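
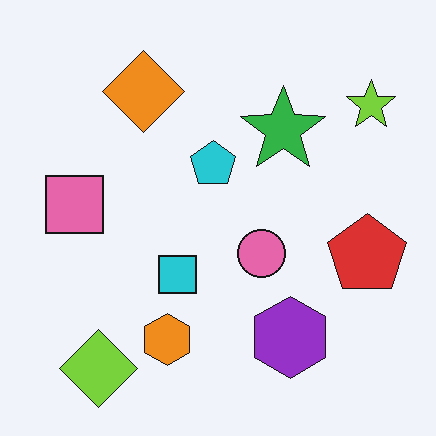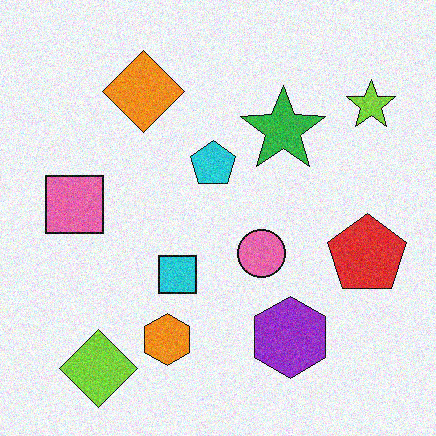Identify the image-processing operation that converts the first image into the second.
It was degraded with moderate additive noise.

Random speckle covers the whole image, including the flat background.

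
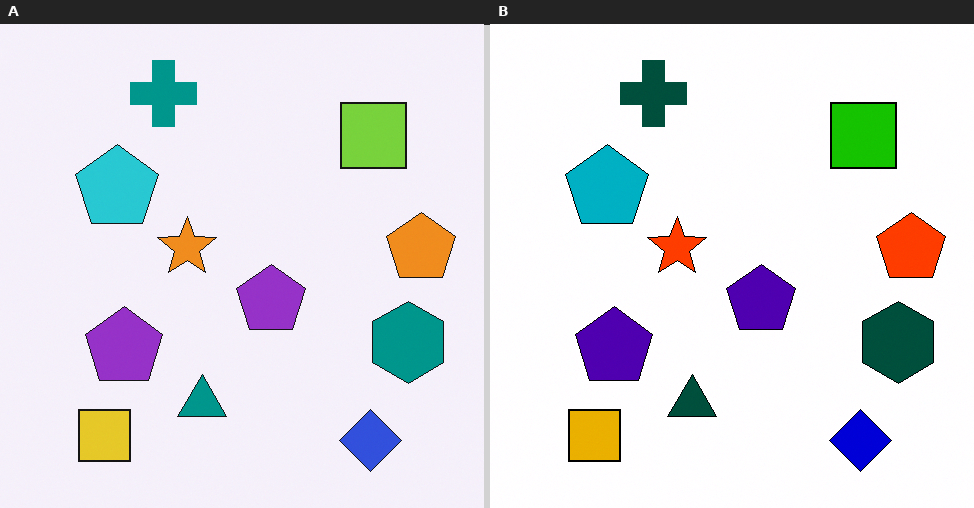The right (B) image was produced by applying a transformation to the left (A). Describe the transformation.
It was given much higher contrast.

Tones are pushed away from mid-grey across the whole image — a global contrast change.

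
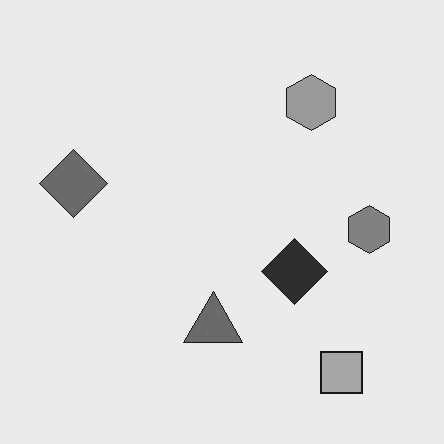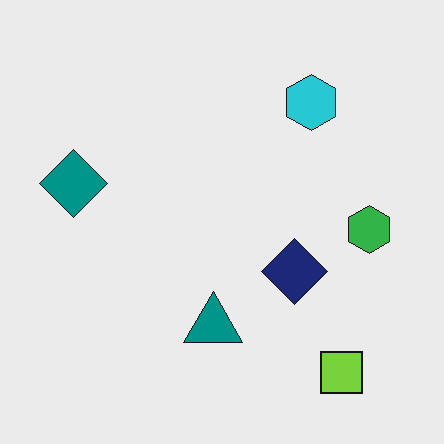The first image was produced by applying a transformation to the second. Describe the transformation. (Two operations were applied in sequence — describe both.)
The image was JPEG-compressed with visible artifacts, then converted to grayscale.

Blocky 8×8 compression artifacts appear around shape edges and the flat background shows ringing — characteristic JPEG degradation. All color is removed — every shape is now a shade of grey.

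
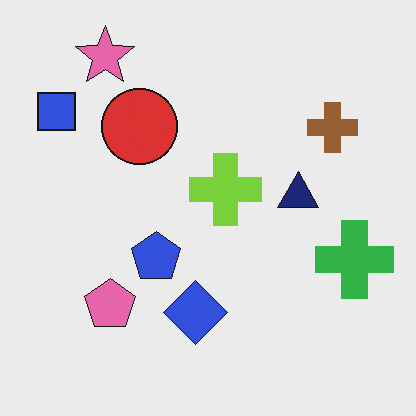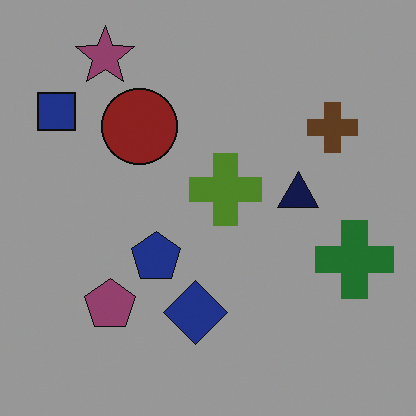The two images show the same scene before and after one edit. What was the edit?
The image was darkened a lot.

Every pixel — background and shapes alike — is uniformly darkened.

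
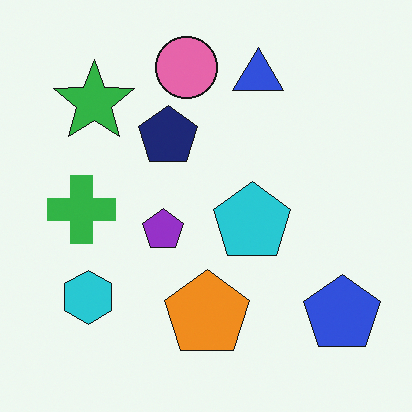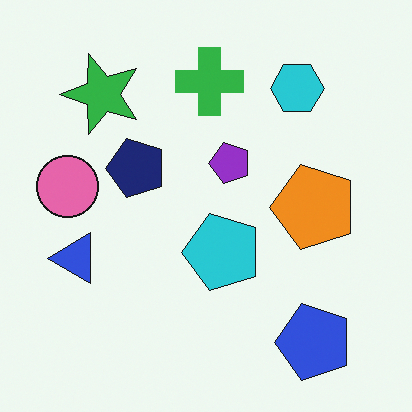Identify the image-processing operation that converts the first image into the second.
The image was transposed (reflected across the top-left ↔ bottom-right diagonal).

Shapes have swapped their row and column positions — what was in the top-right is now in the bottom-left — a diagonal reflection.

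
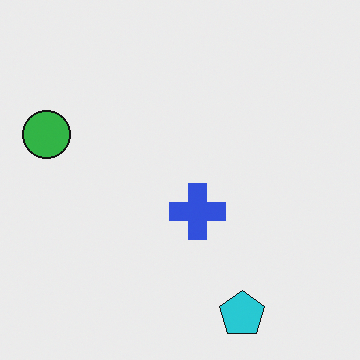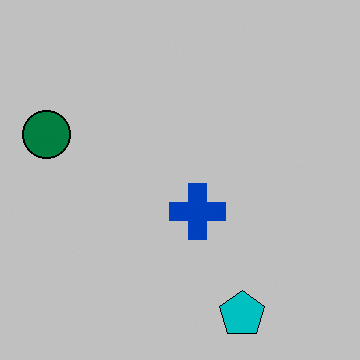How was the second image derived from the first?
This is the original image heavily posterized to just a handful of flat colors.

Each flat color has snapped to a coarser quantized level — most visibly, the near-white background has dropped to a flat grey.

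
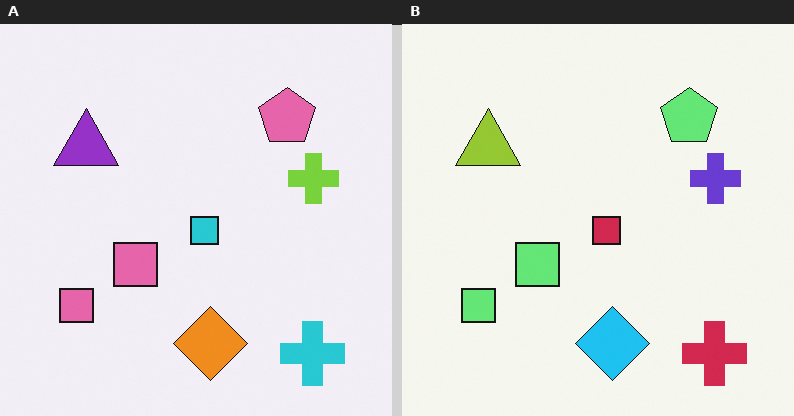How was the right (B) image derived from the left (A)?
The transformation is: hue-shifted by a large amount.

Every shape's color has rotated by the same amount around the hue wheel — a uniform hue shift.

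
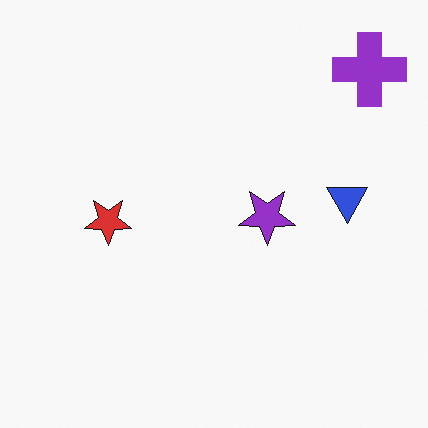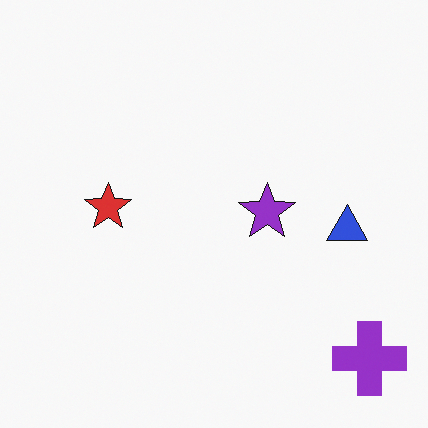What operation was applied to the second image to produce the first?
The first image is the second flipped vertically (top ↔ bottom).

The purple cross is in the bottom-right of the second image and the top-right of the first — shapes on opposite sides of the horizontal midline have swapped in a mirror flip.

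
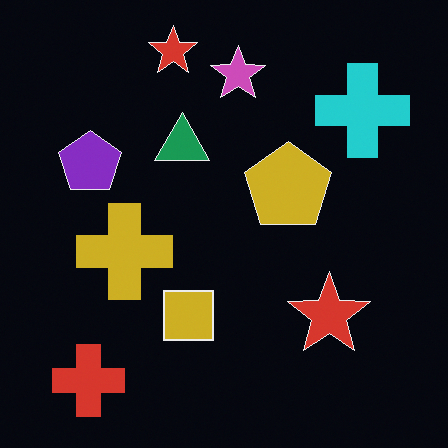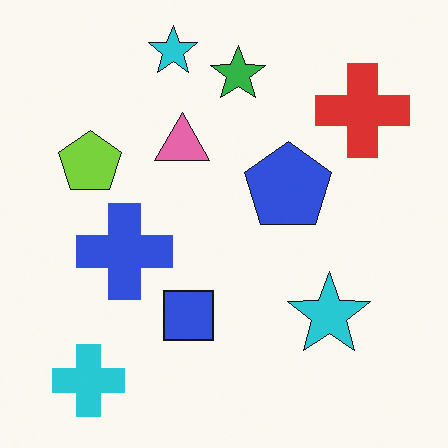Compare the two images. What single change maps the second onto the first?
It was color-inverted (negative).

The light background has become dark and every shape's color is its complement — a photographic negative.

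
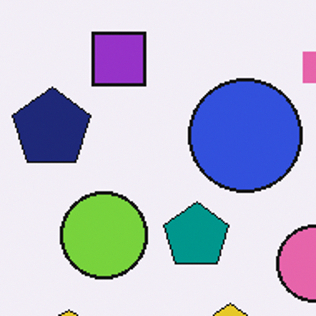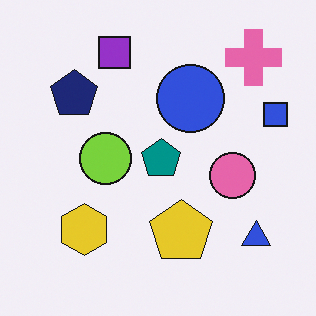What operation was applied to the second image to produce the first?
The image was cropped tightly and scaled back up.

The visible shapes are larger and the field of view is narrower; shapes near the original edges may be partly or wholly outside the frame — a crop-and-rescale.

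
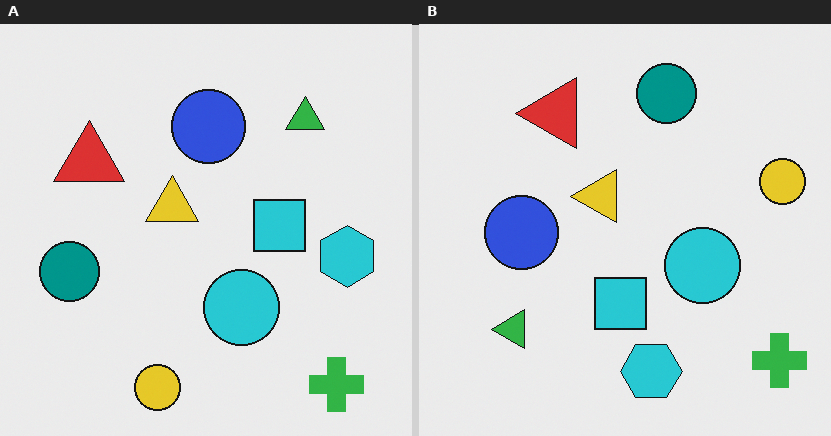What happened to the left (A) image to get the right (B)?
The transformation is: transposed (reflected across the top-left ↔ bottom-right diagonal).

Shapes have swapped their row and column positions — what was in the top-right is now in the bottom-left — a diagonal reflection.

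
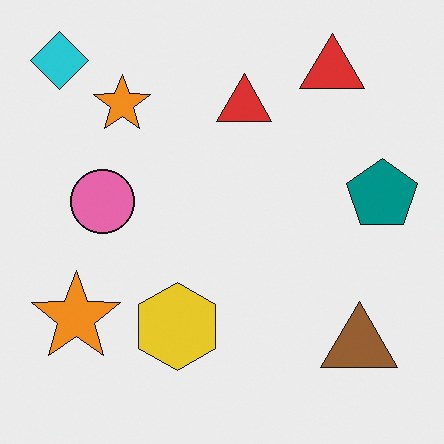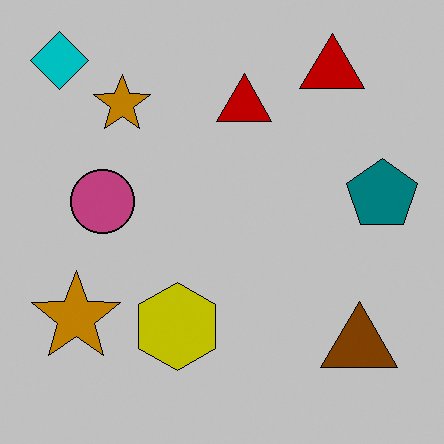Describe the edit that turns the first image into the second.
The transformation is: heavily posterized to just a handful of flat colors.

Each flat color has snapped to a coarser quantized level — most visibly, the near-white background has dropped to a flat grey.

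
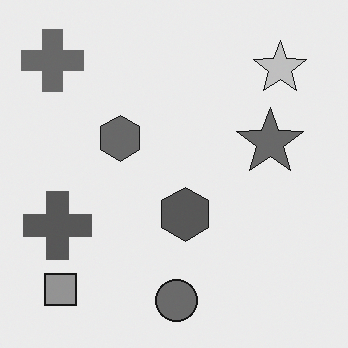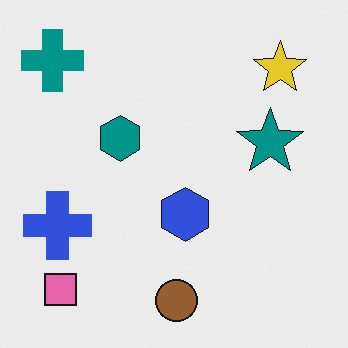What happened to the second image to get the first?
The image was converted to grayscale.

All color is removed — every shape is now a shade of grey.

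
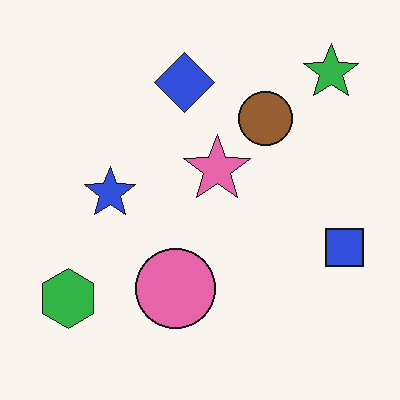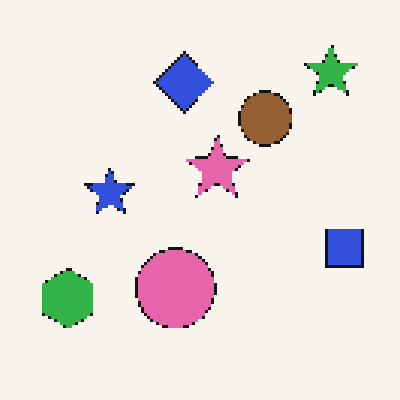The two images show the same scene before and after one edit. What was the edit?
This is the original image mildly pixelated.

Shapes are reduced to large square blocks; fine edges and outlines are lost — a downscale-then-upscale (mosaic) effect.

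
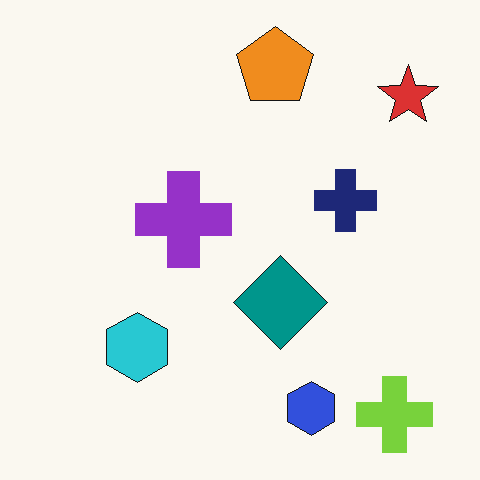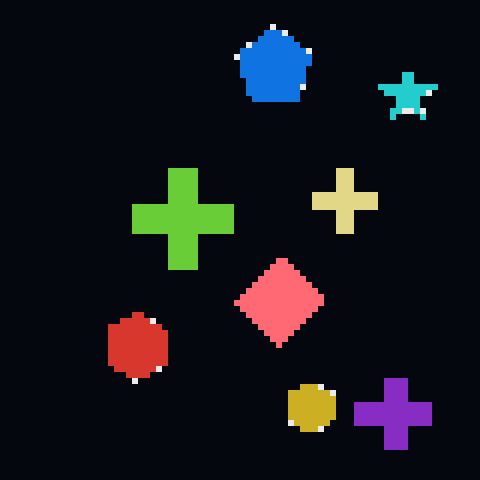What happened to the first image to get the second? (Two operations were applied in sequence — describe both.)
It was color-inverted (negative), then pixelated into visible square blocks.

The light background has become dark and every shape's color is its complement — a photographic negative. Shapes are reduced to large square blocks; fine edges and outlines are lost — a downscale-then-upscale (mosaic) effect.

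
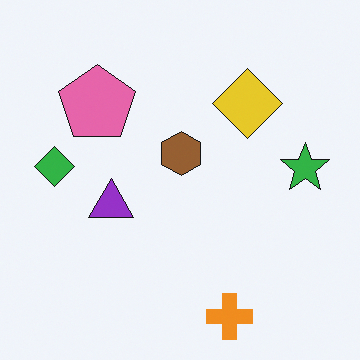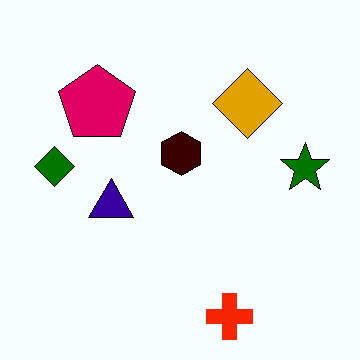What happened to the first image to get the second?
The image was given much higher contrast.

Tones are pushed away from mid-grey across the whole image — a global contrast change.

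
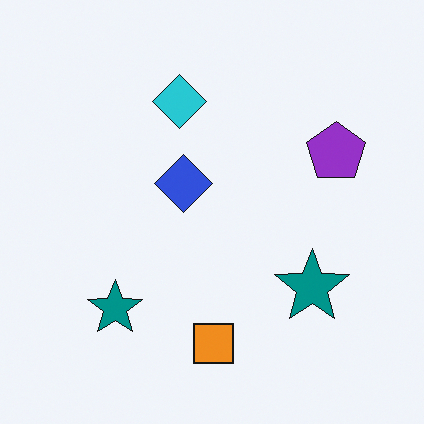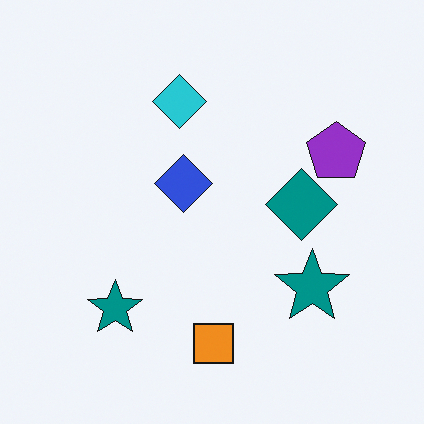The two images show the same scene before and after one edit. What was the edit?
It was overlaid with an additional teal diamond.

A teal diamond appears in the second image that is absent from the first.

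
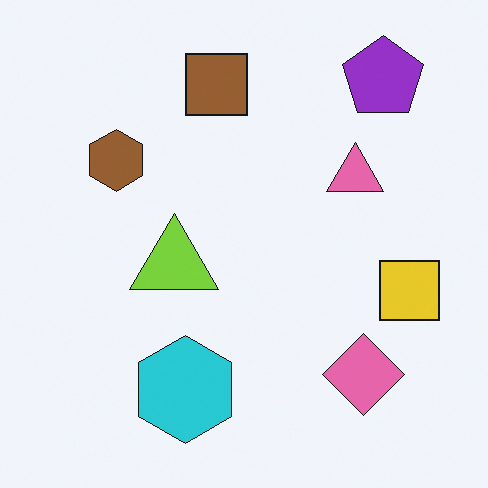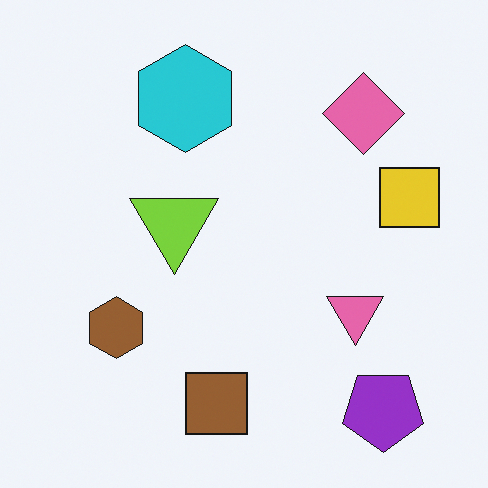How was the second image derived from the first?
The image was flipped vertically (top ↔ bottom).

The purple pentagon is in the top-right of the first image and the bottom-right of the second — shapes on opposite sides of the horizontal midline have swapped in a mirror flip.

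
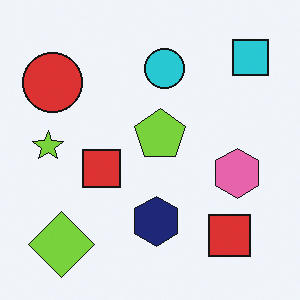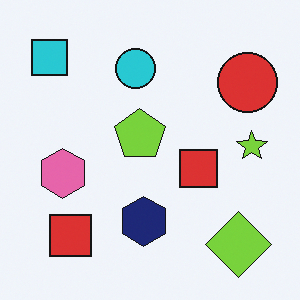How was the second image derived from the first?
It was flipped horizontally (left ↔ right).

The lime star is in the left of the first image and the right of the second — shapes on opposite sides of the vertical midline have swapped in a mirror flip.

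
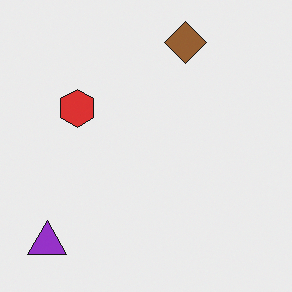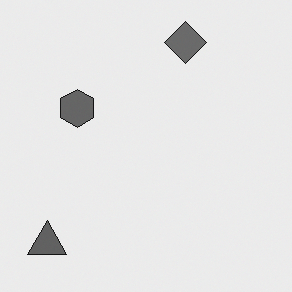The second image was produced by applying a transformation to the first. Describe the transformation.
The image was converted to grayscale.

All color is removed — every shape is now a shade of grey.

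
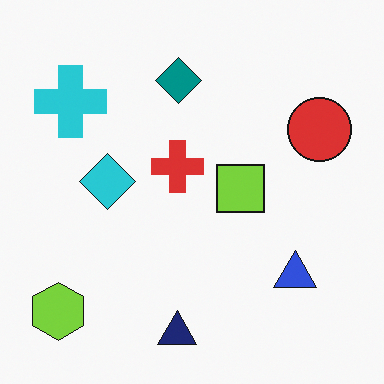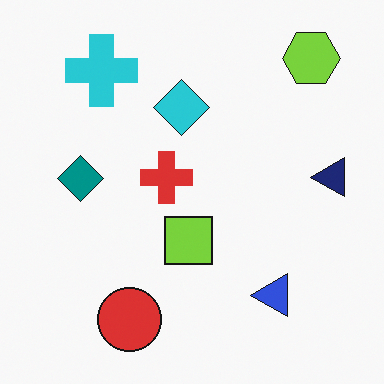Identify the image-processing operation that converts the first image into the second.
The image was transposed (reflected across the top-left ↔ bottom-right diagonal).

Shapes have swapped their row and column positions — what was in the top-right is now in the bottom-left — a diagonal reflection.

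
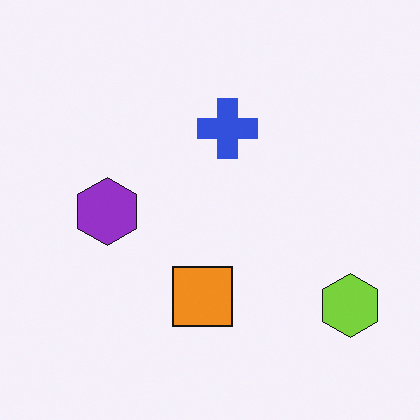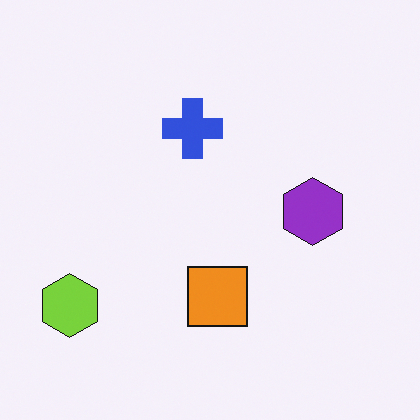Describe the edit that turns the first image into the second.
It was flipped horizontally (left ↔ right).

The lime hexagon is in the bottom-right of the first image and the bottom-left of the second — shapes on opposite sides of the vertical midline have swapped in a mirror flip.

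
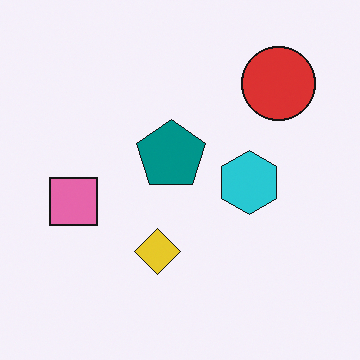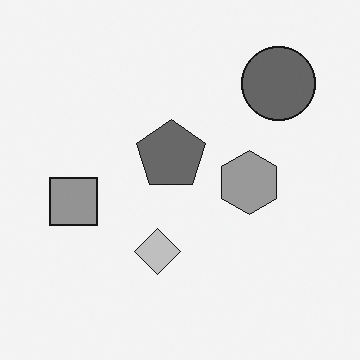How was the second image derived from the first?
This is the original image converted to grayscale.

All color is removed — every shape is now a shade of grey.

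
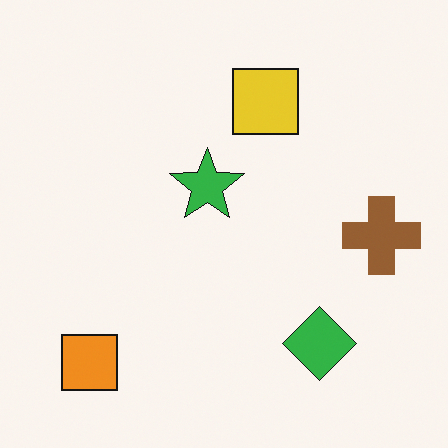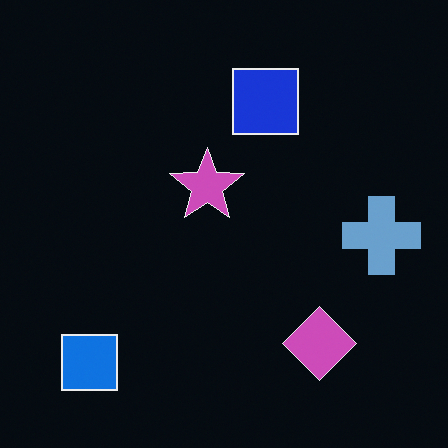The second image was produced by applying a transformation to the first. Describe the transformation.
This is the original image color-inverted (negative).

The light background has become dark and every shape's color is its complement — a photographic negative.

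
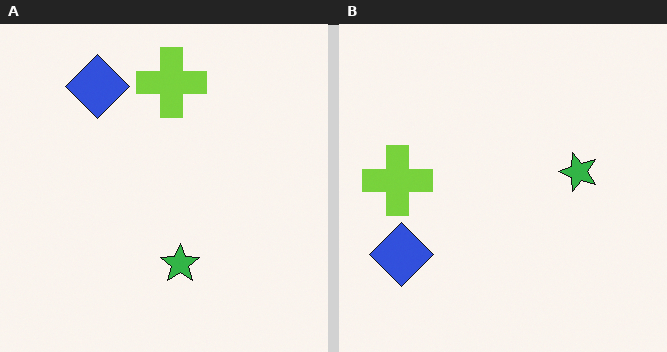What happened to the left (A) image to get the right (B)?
The image was rotated 90° counter-clockwise.

The blue diamond sits in the top-left of the left (A) image and the bottom-left of the right (B) — consistent with a whole-image 90° counter-clockwise rotation.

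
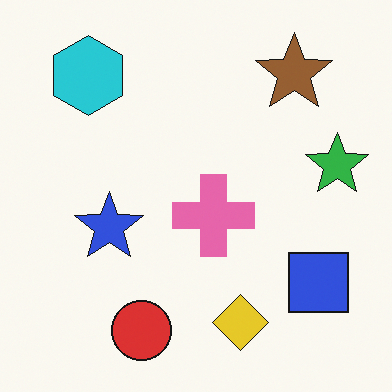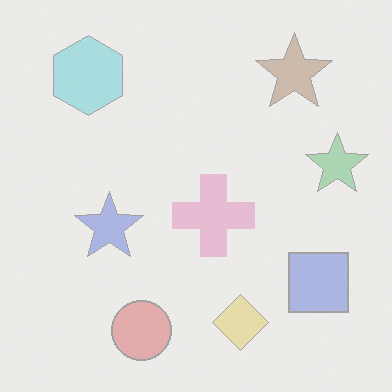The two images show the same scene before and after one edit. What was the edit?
Given much lower contrast.

Tones are pushed toward mid-grey across the whole image — a global contrast change.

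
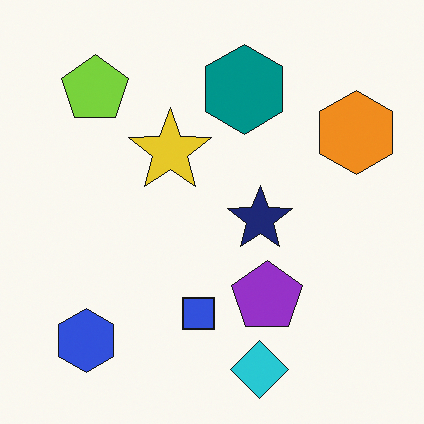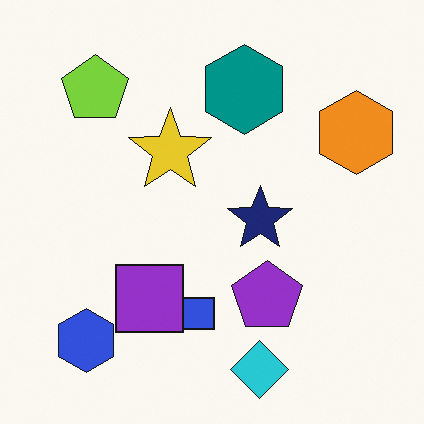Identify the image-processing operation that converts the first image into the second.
This is the original image overlaid with an additional purple square.

A purple square appears in the second image that is absent from the first.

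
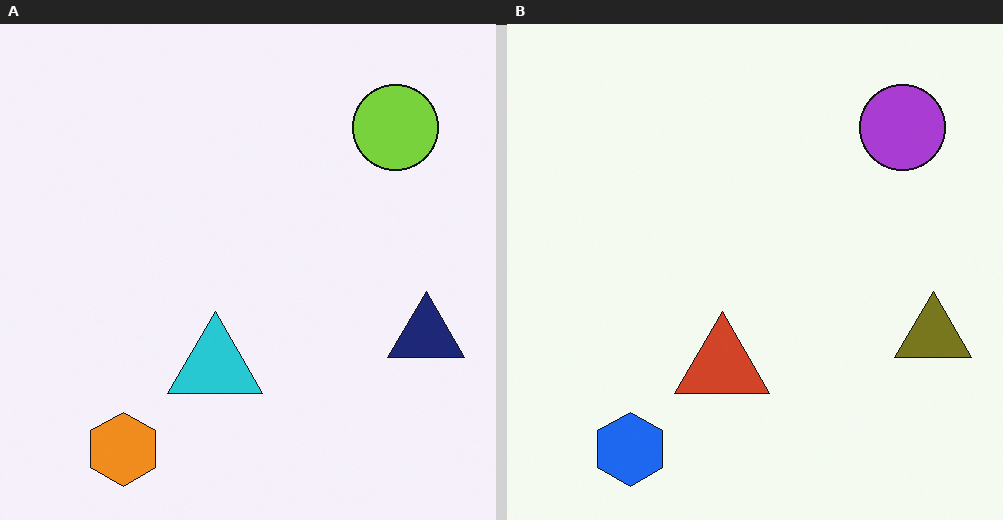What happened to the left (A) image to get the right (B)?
Hue-shifted by a large amount.

Every shape's color has rotated by the same amount around the hue wheel — a uniform hue shift.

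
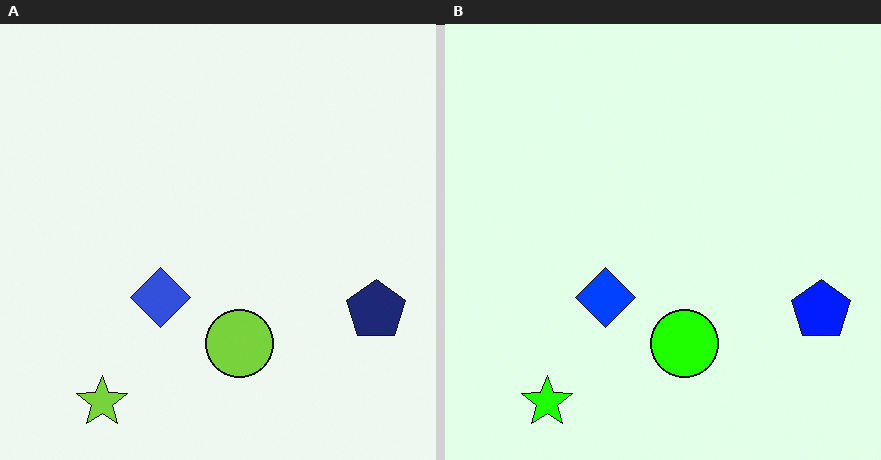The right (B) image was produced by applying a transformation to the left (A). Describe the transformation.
This is the original image heavily oversaturated.

All colors are more vivid — a global saturation change.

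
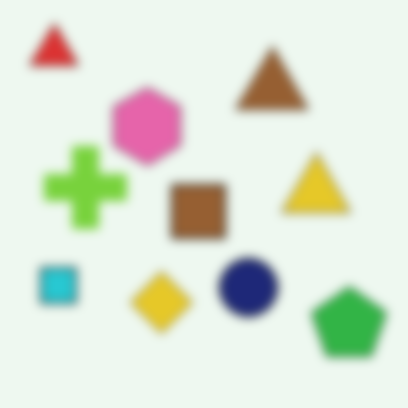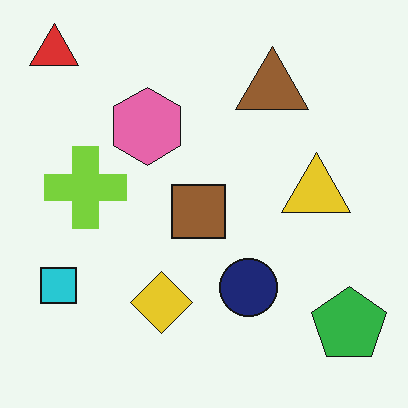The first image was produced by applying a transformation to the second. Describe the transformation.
The image was heavily blurred.

Shape edges and outlines are uniformly softened across the whole image.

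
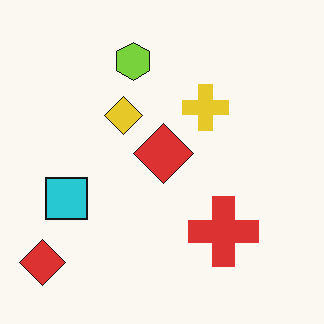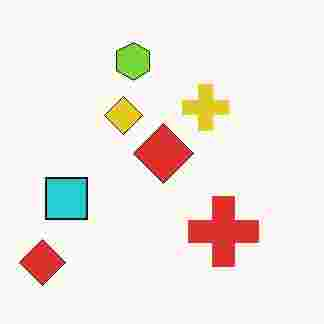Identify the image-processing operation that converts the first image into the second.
It was degraded with heavy JPEG compression.

Blocky 8×8 compression artifacts appear around shape edges and the flat background shows ringing — characteristic JPEG degradation.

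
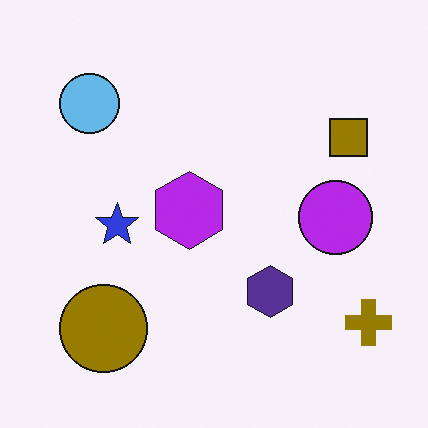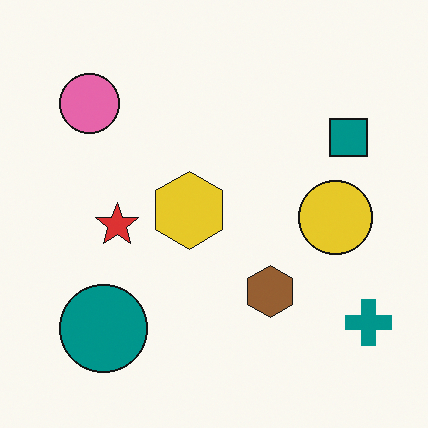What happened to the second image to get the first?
This is the original image hue-shifted by a large amount.

Every shape's color has rotated by the same amount around the hue wheel — a uniform hue shift.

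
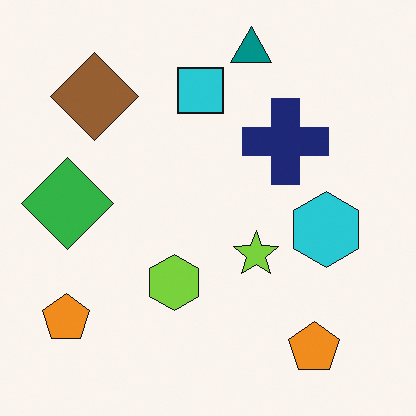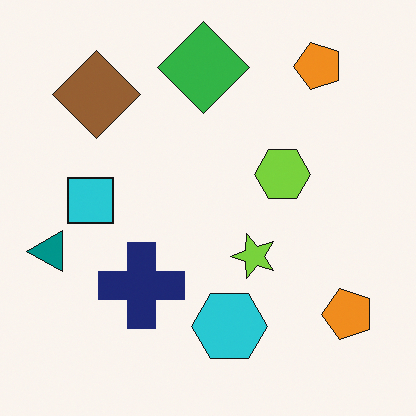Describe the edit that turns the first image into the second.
It was transposed (reflected across the top-left ↔ bottom-right diagonal).

Shapes have swapped their row and column positions — what was in the top-right is now in the bottom-left — a diagonal reflection.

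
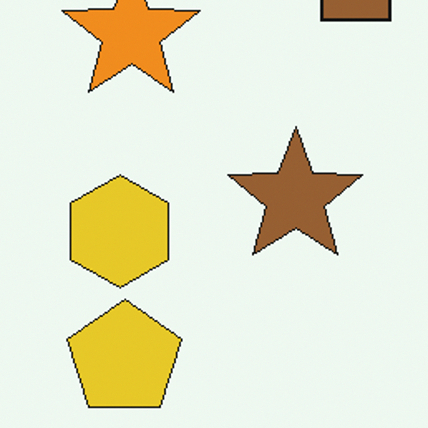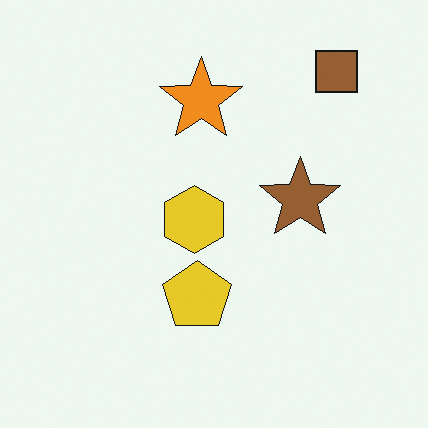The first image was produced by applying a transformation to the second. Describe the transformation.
The transformation is: cropped tightly and scaled back up.

The visible shapes are larger and the field of view is narrower; shapes near the original edges may be partly or wholly outside the frame — a crop-and-rescale.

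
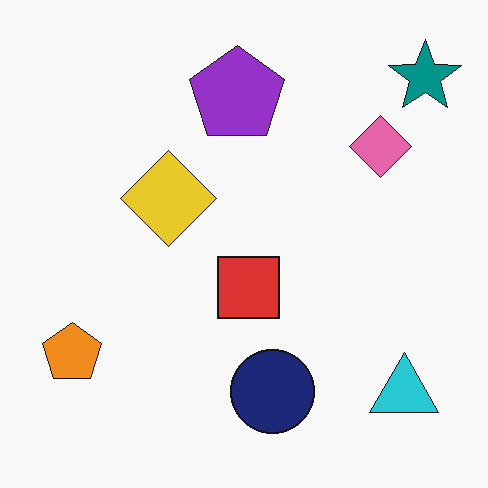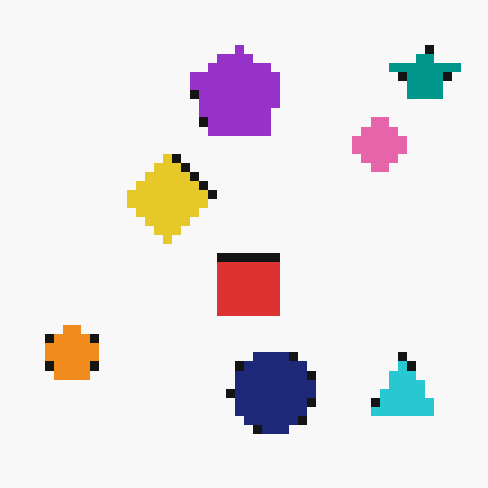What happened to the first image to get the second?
The second image is the first coarsely pixelated.

Shapes are reduced to large square blocks; fine edges and outlines are lost — a downscale-then-upscale (mosaic) effect.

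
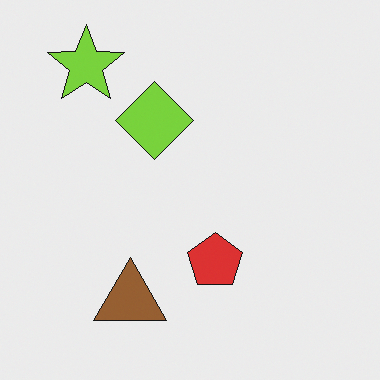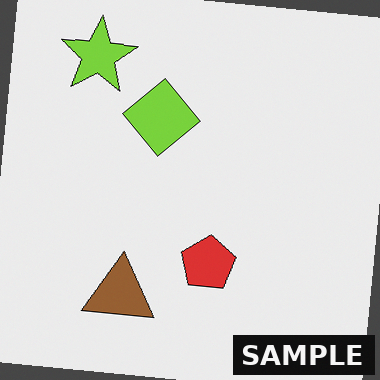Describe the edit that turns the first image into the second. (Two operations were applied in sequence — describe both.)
The image was rotated clockwise by a slight angle, then watermarked with the text "SAMPLE" in the lower-right corner.

Every shape is tilted by the same angle and the image corners show triangular fill wedges — a whole-image rotation by a non-right angle. A dark label reading "SAMPLE" appears in the lower-right corner.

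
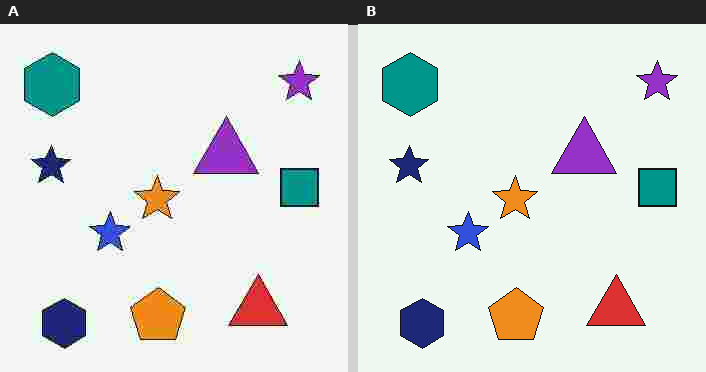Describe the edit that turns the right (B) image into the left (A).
This is the original image degraded with heavy JPEG compression.

Blocky 8×8 compression artifacts appear around shape edges and the flat background shows ringing — characteristic JPEG degradation.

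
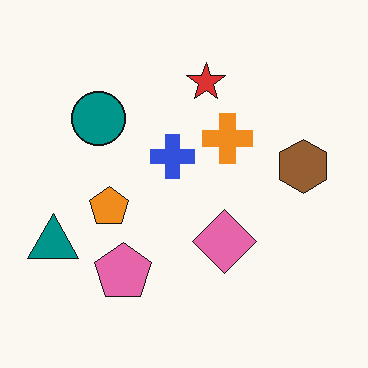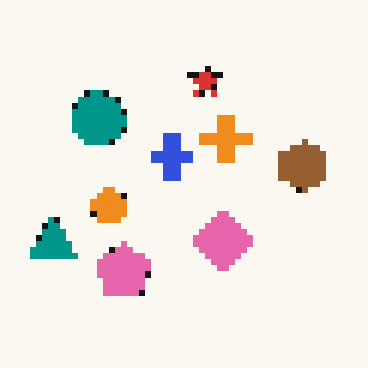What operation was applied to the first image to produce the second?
The image was pixelated into visible square blocks.

Shapes are reduced to large square blocks; fine edges and outlines are lost — a downscale-then-upscale (mosaic) effect.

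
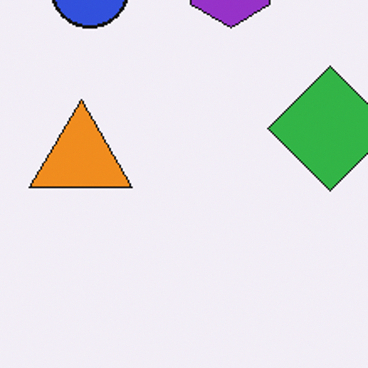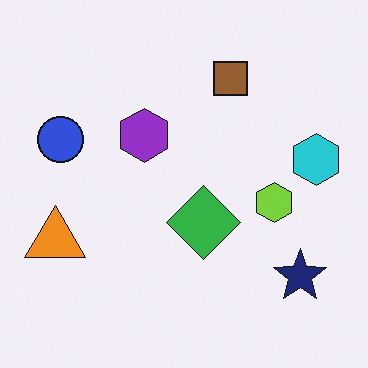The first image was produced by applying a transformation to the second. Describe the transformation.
The image was cropped tightly and scaled back up.

The visible shapes are larger and the field of view is narrower; shapes near the original edges may be partly or wholly outside the frame — a crop-and-rescale.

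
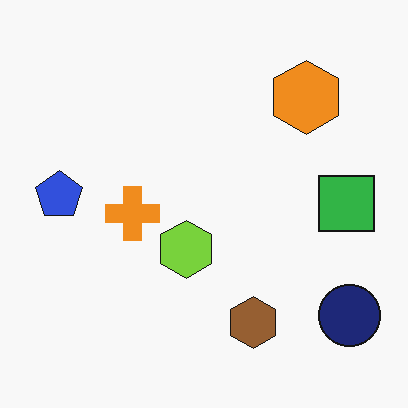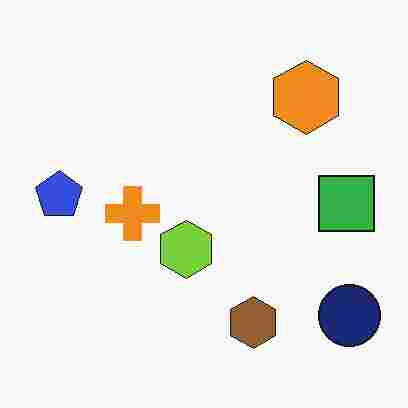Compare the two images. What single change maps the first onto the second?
Degraded with heavy JPEG compression.

Blocky 8×8 compression artifacts appear around shape edges and the flat background shows ringing — characteristic JPEG degradation.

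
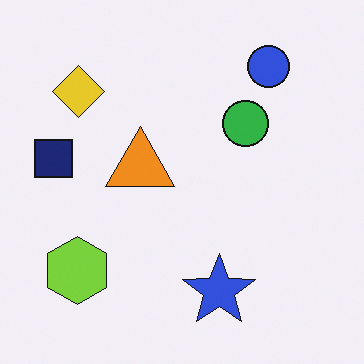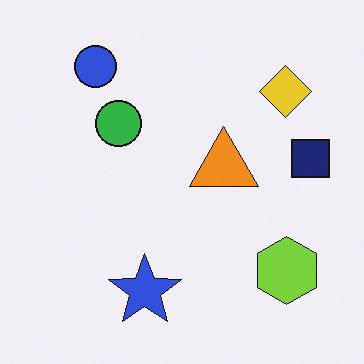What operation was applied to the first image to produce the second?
Flipped horizontally (left ↔ right).

The navy square is in the left of the first image and the right of the second — shapes on opposite sides of the vertical midline have swapped in a mirror flip.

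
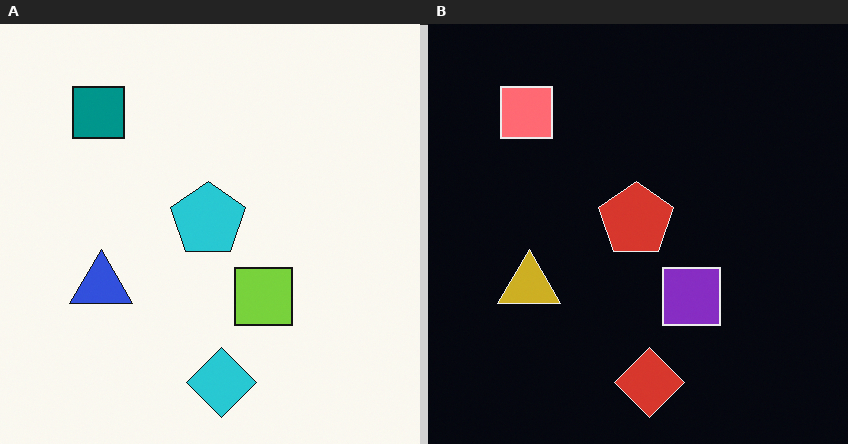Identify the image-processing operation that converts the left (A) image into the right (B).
The right (B) image is the left (A) color-inverted (negative).

The light background has become dark and every shape's color is its complement — a photographic negative.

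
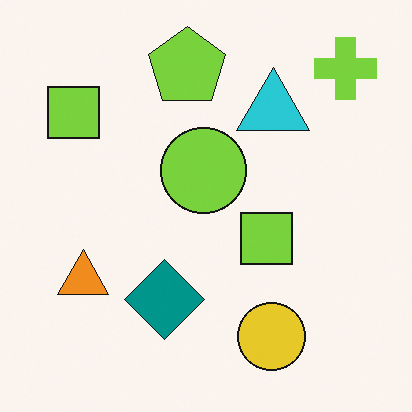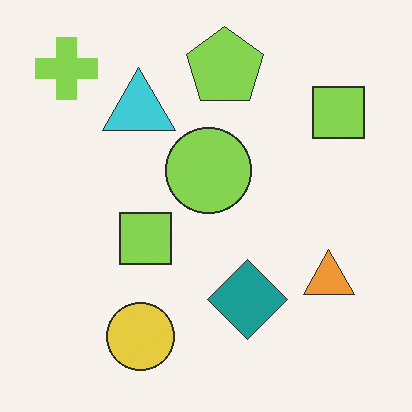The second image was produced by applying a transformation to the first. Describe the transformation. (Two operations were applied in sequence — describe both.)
The image was given slightly reduced contrast, then flipped horizontally (left ↔ right).

Tones are pushed toward mid-grey across the whole image — a global contrast change. The lime cross is in the top-right of the first image and the top-left of the second — shapes on opposite sides of the vertical midline have swapped in a mirror flip.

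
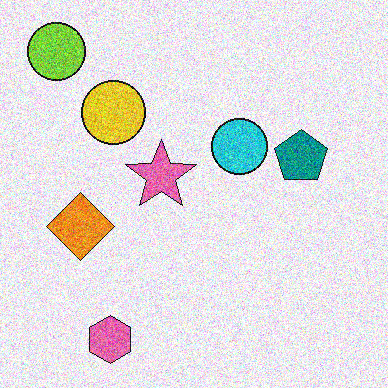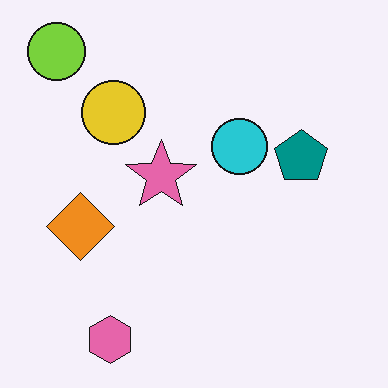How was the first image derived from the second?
It was degraded with a thick layer of grain.

Random speckle covers the whole image, including the flat background.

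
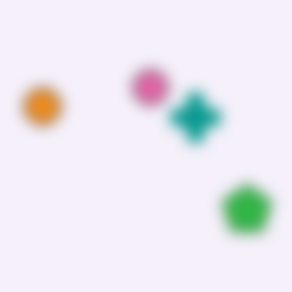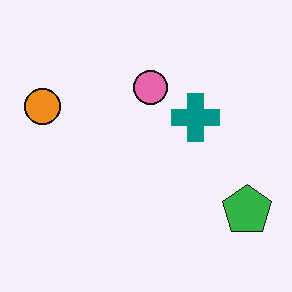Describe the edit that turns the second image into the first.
The transformation is: heavily blurred.

Shape edges and outlines are uniformly softened across the whole image.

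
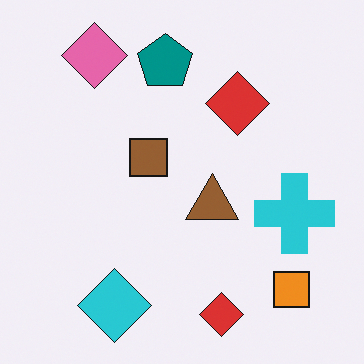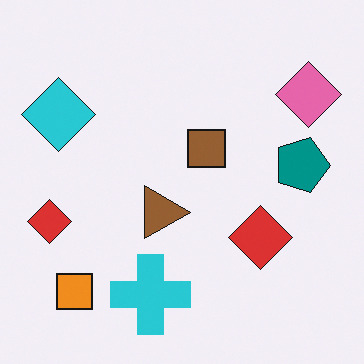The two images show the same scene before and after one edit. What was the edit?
The transformation is: rotated 90° clockwise.

The pink diamond sits in the top-left of the first image and the top-right of the second — consistent with a whole-image 90° clockwise rotation.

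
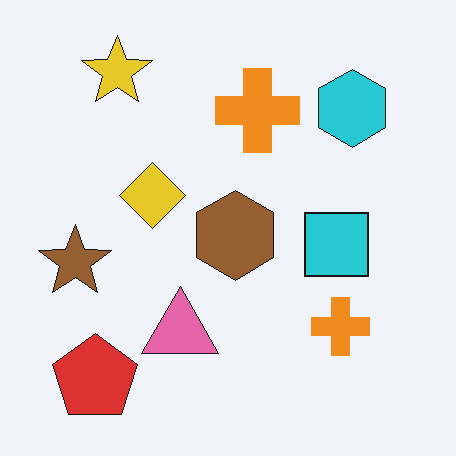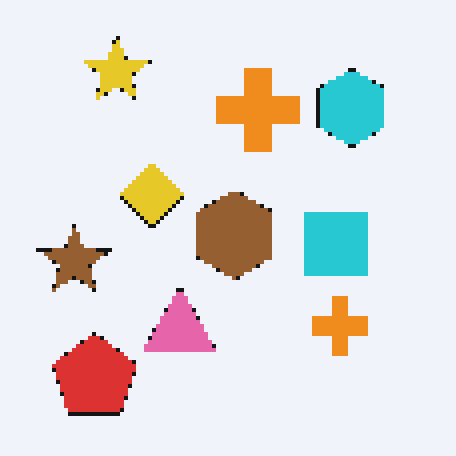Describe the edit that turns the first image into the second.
The transformation is: lightly pixelated (a mild mosaic effect).

Shapes are reduced to large square blocks; fine edges and outlines are lost — a downscale-then-upscale (mosaic) effect.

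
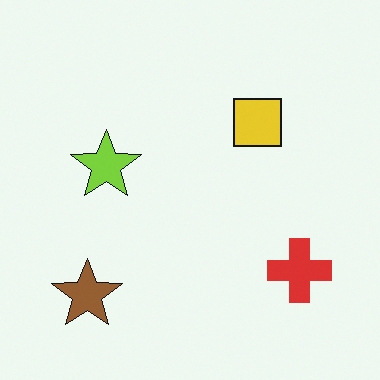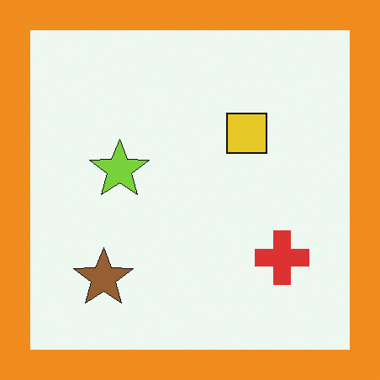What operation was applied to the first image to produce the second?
Framed with a orange border.

A solid orange frame runs around the edge of the second image, with the content slightly shrunk inside it.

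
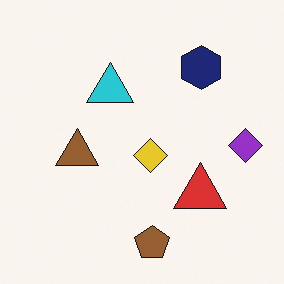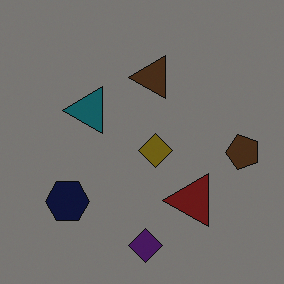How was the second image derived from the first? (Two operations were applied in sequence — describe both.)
Transposed (reflected across the top-left ↔ bottom-right diagonal), then noticeably darkened.

Shapes have swapped their row and column positions — what was in the top-right is now in the bottom-left — a diagonal reflection. Every pixel — background and shapes alike — is uniformly darkened.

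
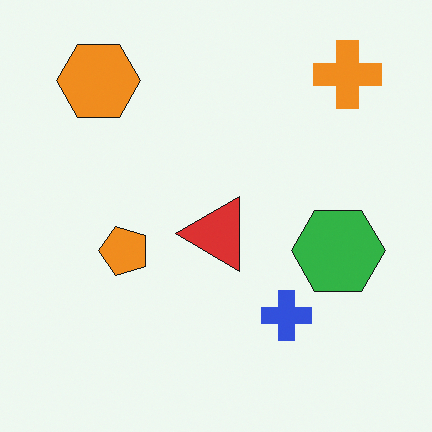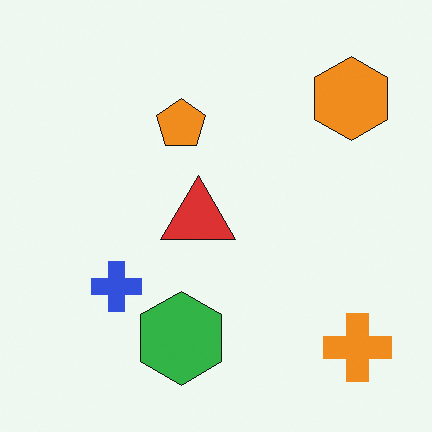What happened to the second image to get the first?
Rotated 90° counter-clockwise.

The orange cross sits in the bottom-right of the second image and the top-right of the first — consistent with a whole-image 90° counter-clockwise rotation.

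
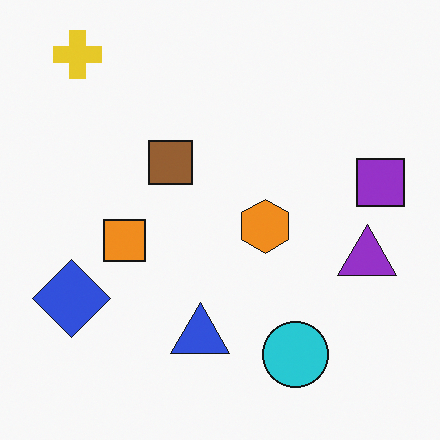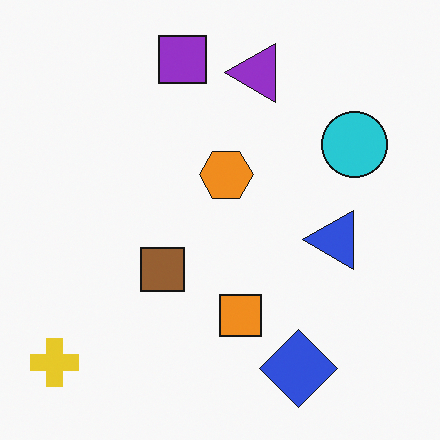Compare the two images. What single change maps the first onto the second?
The transformation is: rotated 90° counter-clockwise.

The yellow cross sits in the top-left of the first image and the bottom-left of the second — consistent with a whole-image 90° counter-clockwise rotation.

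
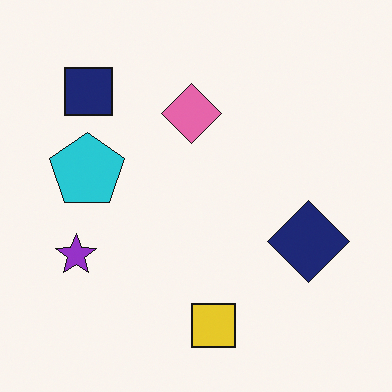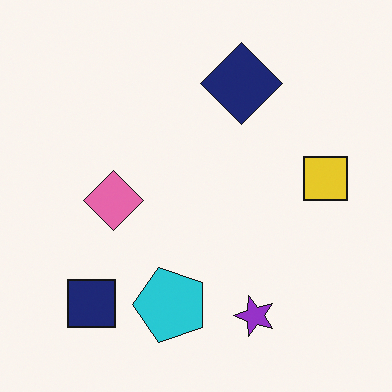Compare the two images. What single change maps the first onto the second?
This is the original image rotated 90° counter-clockwise.

The navy square sits in the top-left of the first image and the bottom-left of the second — consistent with a whole-image 90° counter-clockwise rotation.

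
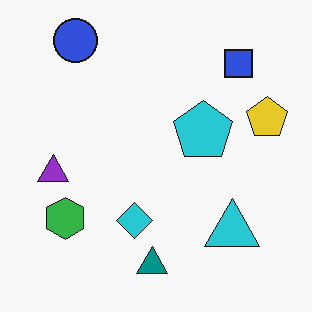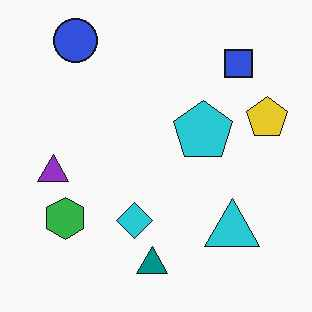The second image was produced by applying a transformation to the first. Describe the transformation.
The second image is the first JPEG-compressed with visible artifacts.

Blocky 8×8 compression artifacts appear around shape edges and the flat background shows ringing — characteristic JPEG degradation.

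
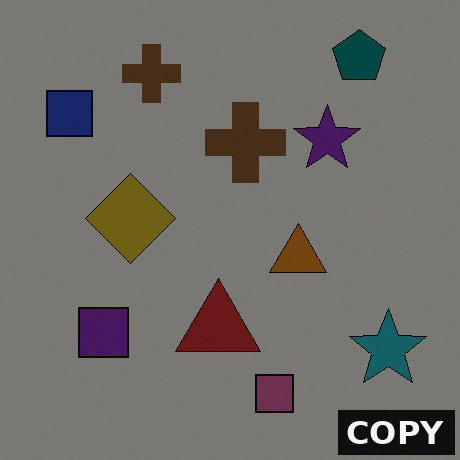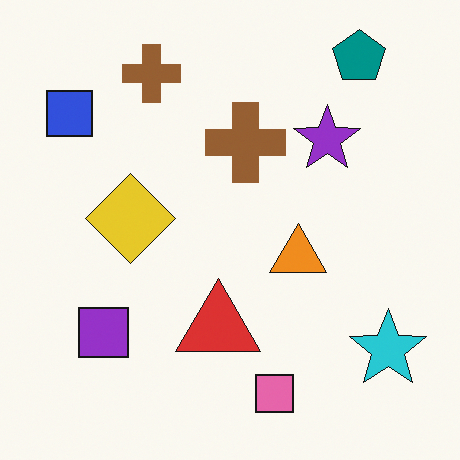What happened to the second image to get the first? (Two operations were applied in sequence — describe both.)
The image was darkened a lot, then watermarked with the text "COPY" in the lower-right corner.

Every pixel — background and shapes alike — is uniformly darkened. A dark label reading "COPY" appears in the lower-right corner.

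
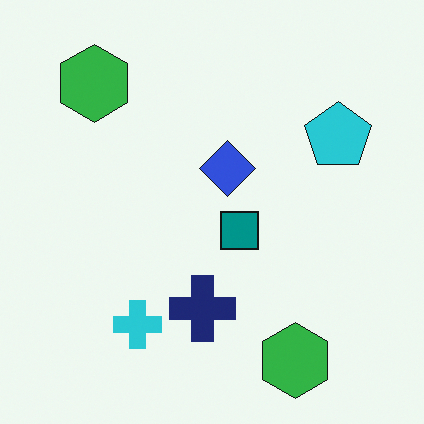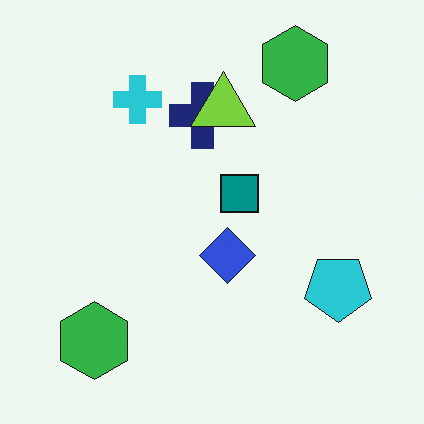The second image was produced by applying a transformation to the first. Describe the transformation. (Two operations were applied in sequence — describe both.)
The transformation is: flipped vertically (top ↔ bottom), then overlaid with an additional lime triangle.

The cyan cross is in the bottom-left of the first image and the top-left of the second — shapes on opposite sides of the horizontal midline have swapped in a mirror flip. A lime triangle appears in the second image that is absent from the first.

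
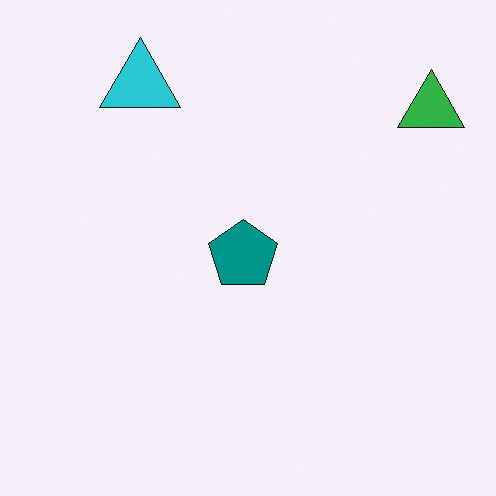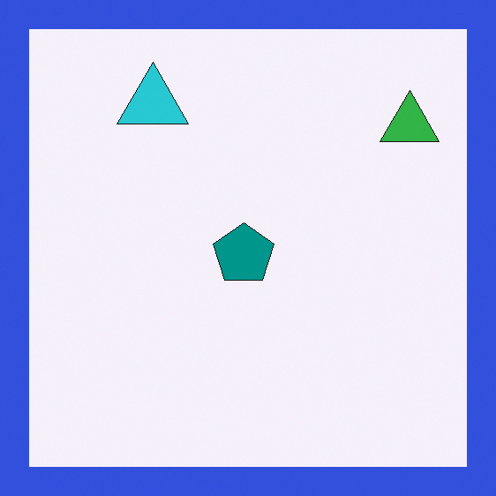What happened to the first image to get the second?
The transformation is: framed with a blue border.

A solid blue frame runs around the edge of the second image, with the content slightly shrunk inside it.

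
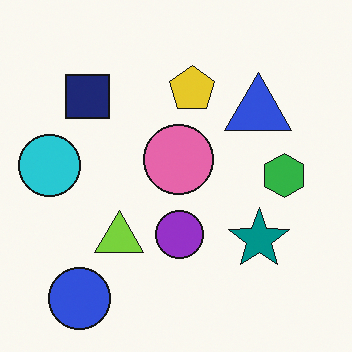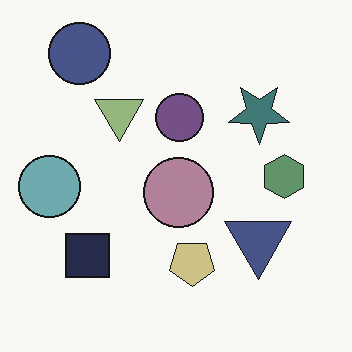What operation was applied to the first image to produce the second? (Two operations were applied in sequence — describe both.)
The image was heavily desaturated, then flipped vertically (top ↔ bottom).

All colors are more muted and greyish — a global saturation change. The blue circle is in the bottom-left of the first image and the top-left of the second — shapes on opposite sides of the horizontal midline have swapped in a mirror flip.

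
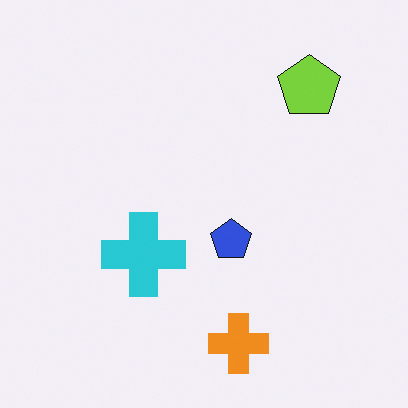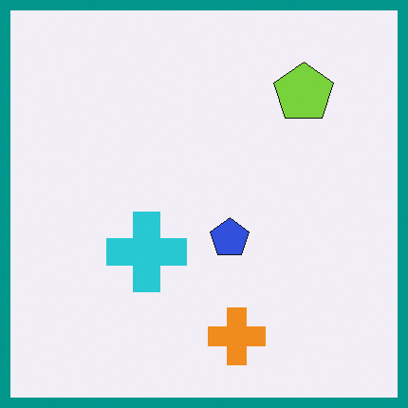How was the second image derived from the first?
Framed with a teal border.

A solid teal frame runs around the edge of the second image, with the content slightly shrunk inside it.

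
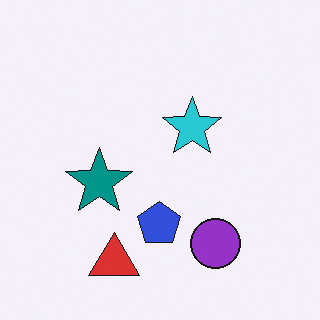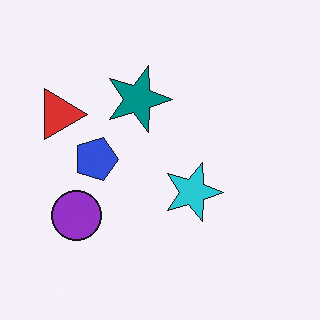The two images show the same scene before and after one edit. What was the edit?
Rotated 90° clockwise.

The red triangle sits in the bottom of the first image and the left of the second — consistent with a whole-image 90° clockwise rotation.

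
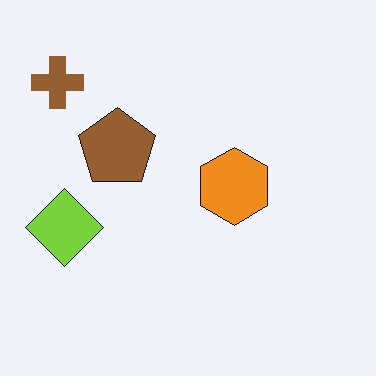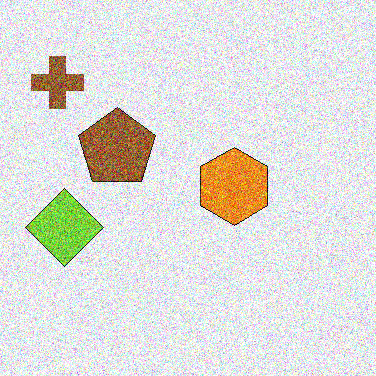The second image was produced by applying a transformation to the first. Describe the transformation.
It was degraded with a thick layer of grain.

Random speckle covers the whole image, including the flat background.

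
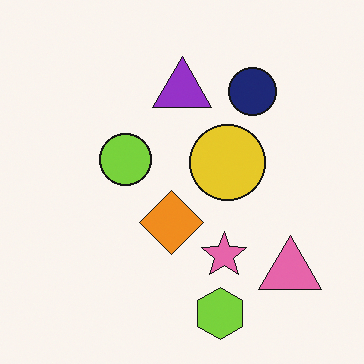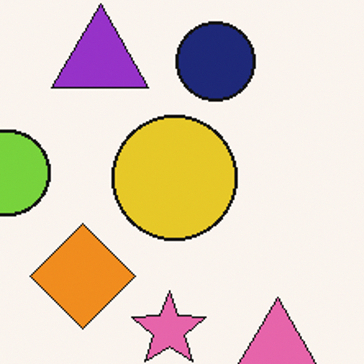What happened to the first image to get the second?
The image was cropped to a noticeably smaller region and rescaled.

The visible shapes are larger and the field of view is narrower; shapes near the original edges may be partly or wholly outside the frame — a crop-and-rescale.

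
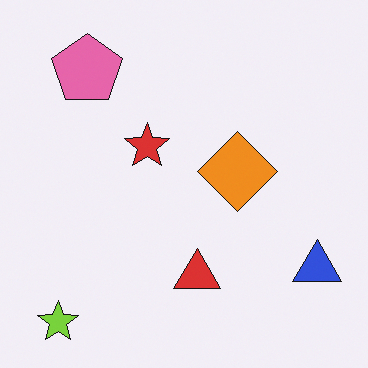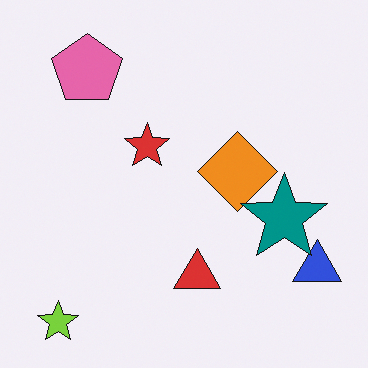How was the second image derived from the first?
This is the original image overlaid with an additional teal star.

A teal star appears in the second image that is absent from the first.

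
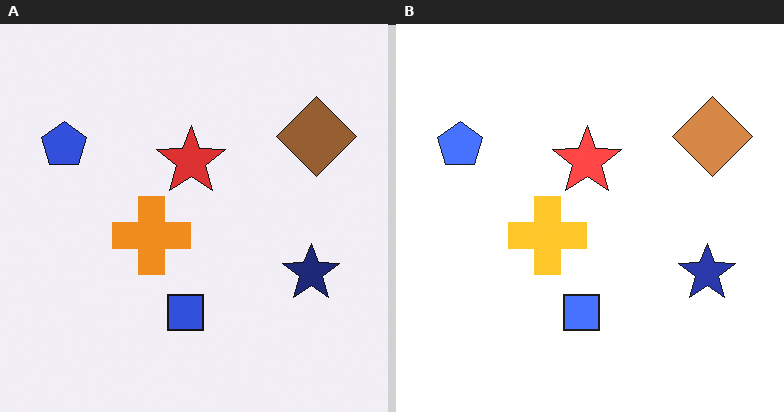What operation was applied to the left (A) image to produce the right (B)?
The right (B) image is the left (A) noticeably brightened.

Every pixel — background and shapes alike — is uniformly brightened.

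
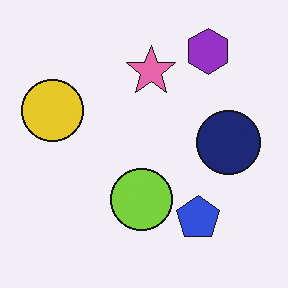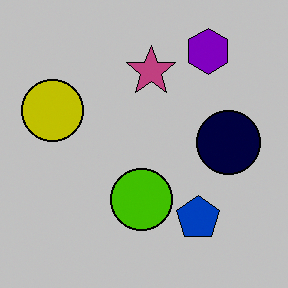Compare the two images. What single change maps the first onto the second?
The second image is the first aggressively posterized.

Each flat color has snapped to a coarser quantized level — most visibly, the near-white background has dropped to a flat grey.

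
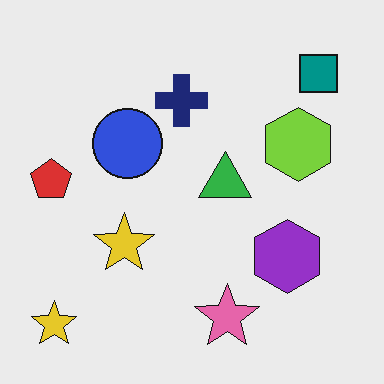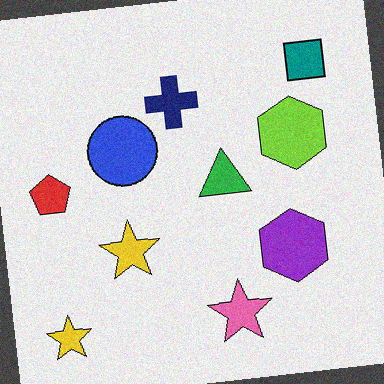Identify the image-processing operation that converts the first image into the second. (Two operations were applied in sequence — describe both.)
The second image is the first rotated counter-clockwise by a small amount, then degraded with light additive noise.

Every shape is tilted by the same angle and the image corners show triangular fill wedges — a whole-image rotation by a non-right angle. Random speckle covers the whole image, including the flat background.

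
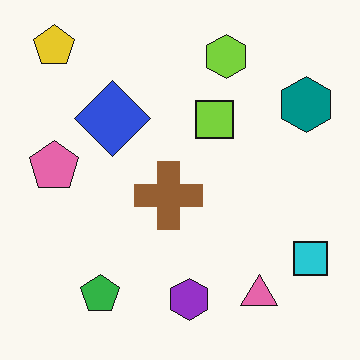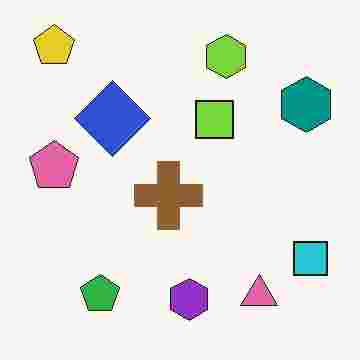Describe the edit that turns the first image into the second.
Degraded with heavy JPEG compression.

Blocky 8×8 compression artifacts appear around shape edges and the flat background shows ringing — characteristic JPEG degradation.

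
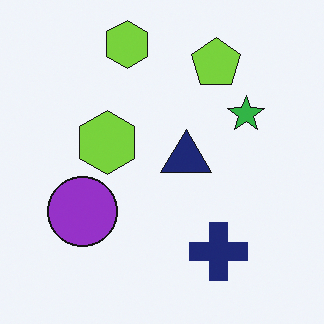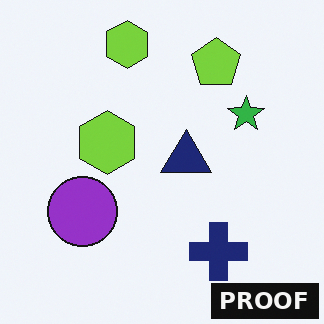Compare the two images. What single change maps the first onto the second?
The transformation is: watermarked with the text "PROOF" in the lower-right corner.

A dark label reading "PROOF" appears in the lower-right corner.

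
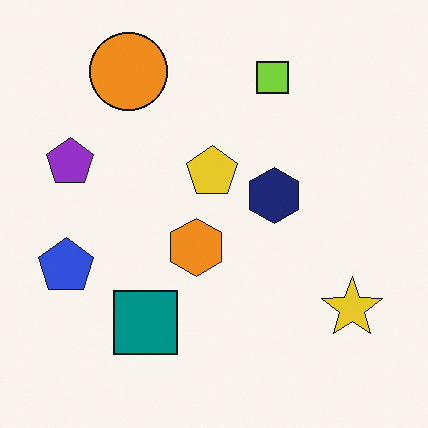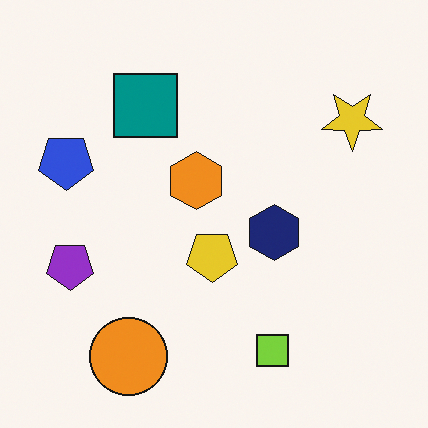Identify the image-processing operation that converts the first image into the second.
This is the original image flipped vertically (top ↔ bottom).

The orange circle is in the top-left of the first image and the bottom-left of the second — shapes on opposite sides of the horizontal midline have swapped in a mirror flip.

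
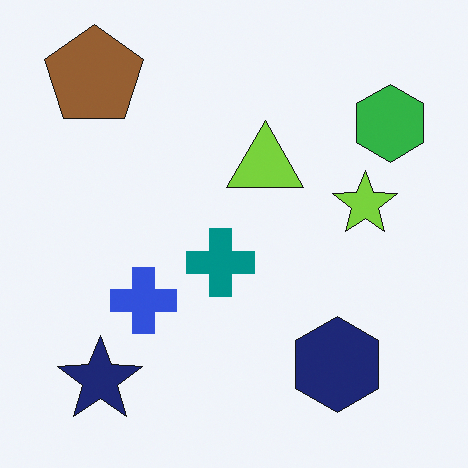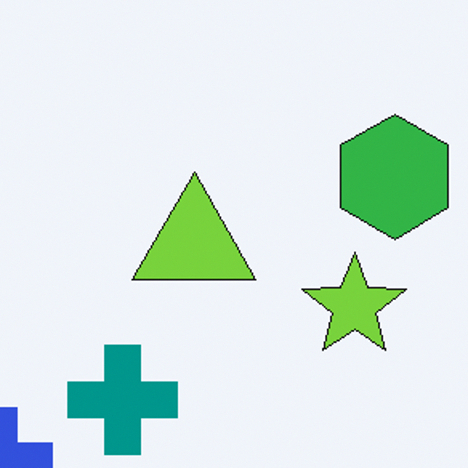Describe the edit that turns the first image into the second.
The second image is the first cropped slightly and scaled back up.

The visible shapes are larger and the field of view is narrower; shapes near the original edges may be partly or wholly outside the frame — a crop-and-rescale.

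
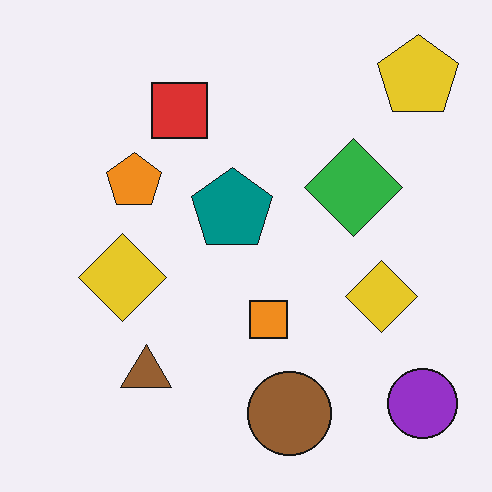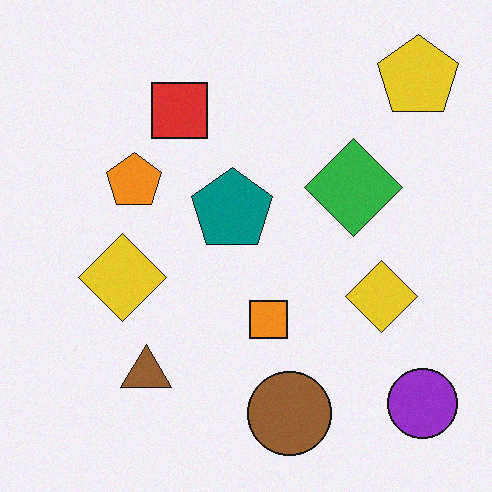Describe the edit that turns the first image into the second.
The image was degraded with light additive noise.

Random speckle covers the whole image, including the flat background.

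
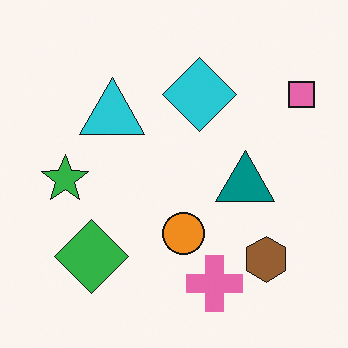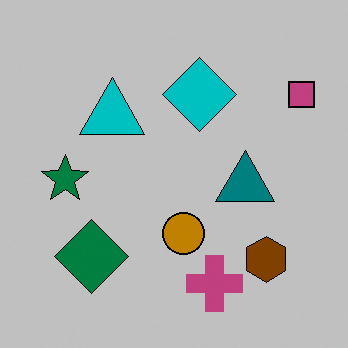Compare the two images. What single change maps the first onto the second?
The transformation is: heavily posterized to just a handful of flat colors.

Each flat color has snapped to a coarser quantized level — most visibly, the near-white background has dropped to a flat grey.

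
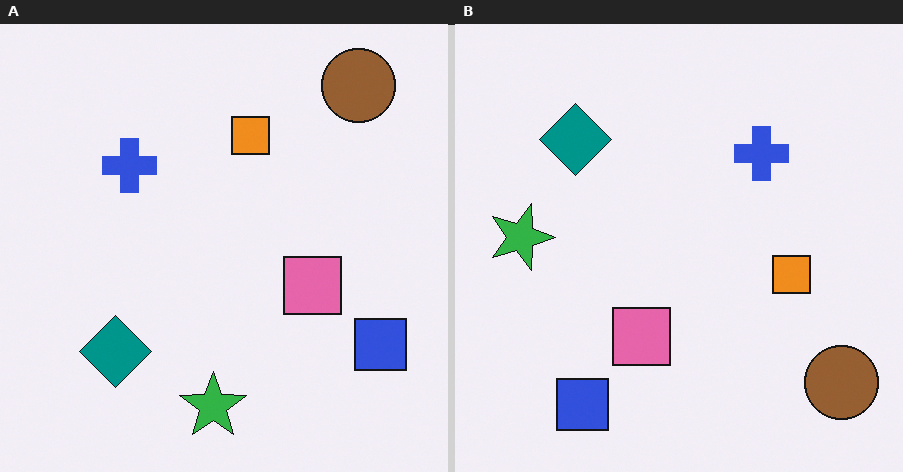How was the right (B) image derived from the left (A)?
It was rotated 90° clockwise.

The brown circle sits in the top-right of the left (A) image and the bottom-right of the right (B) — consistent with a whole-image 90° clockwise rotation.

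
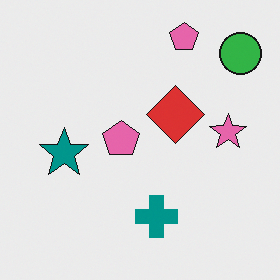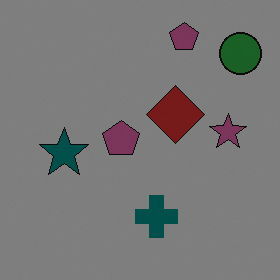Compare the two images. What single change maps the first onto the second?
This is the original image darkened a lot.

Every pixel — background and shapes alike — is uniformly darkened.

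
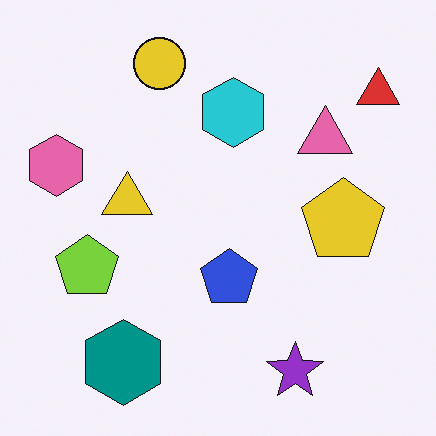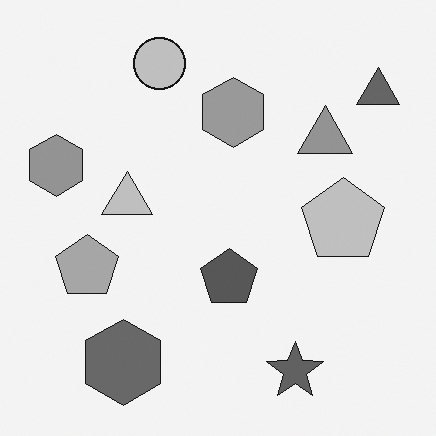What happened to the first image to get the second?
The transformation is: converted to grayscale.

All color is removed — every shape is now a shade of grey.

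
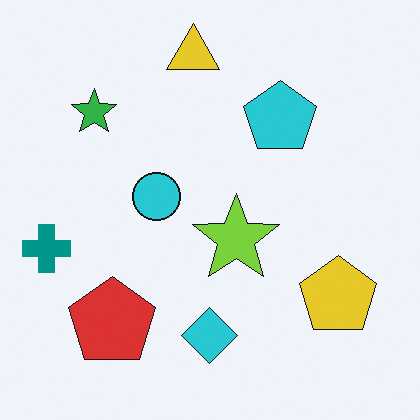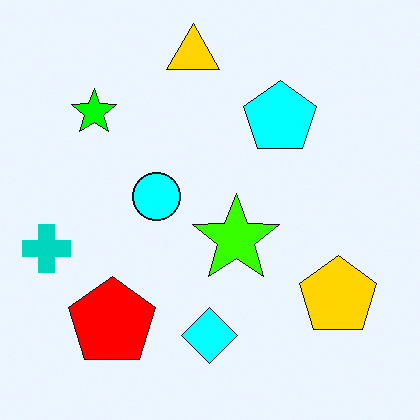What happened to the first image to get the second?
The transformation is: heavily oversaturated.

All colors are more vivid — a global saturation change.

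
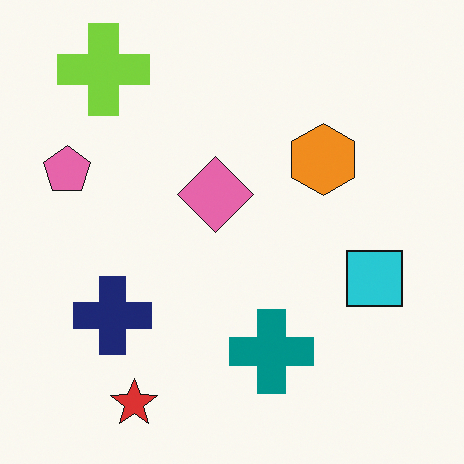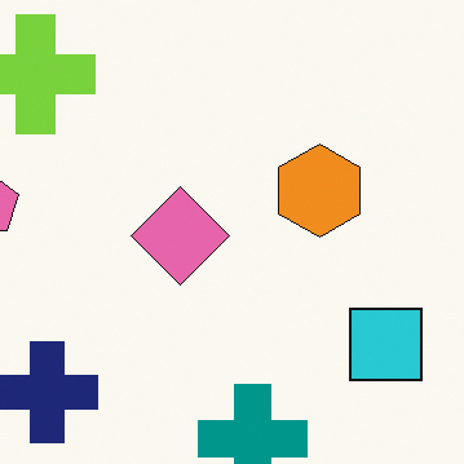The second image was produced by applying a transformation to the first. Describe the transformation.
The transformation is: cropped slightly and scaled back up.

The visible shapes are larger and the field of view is narrower; shapes near the original edges may be partly or wholly outside the frame — a crop-and-rescale.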